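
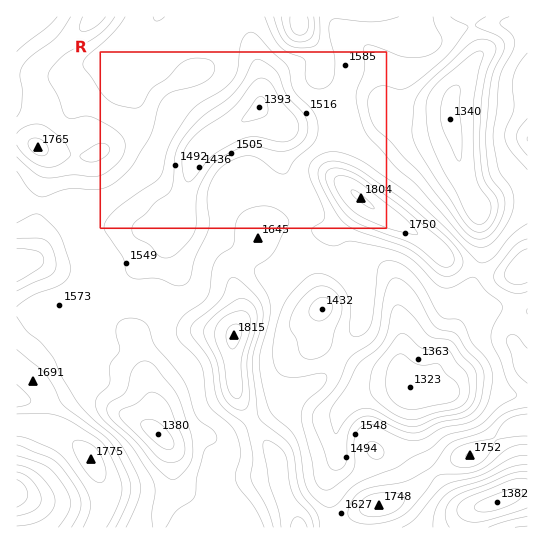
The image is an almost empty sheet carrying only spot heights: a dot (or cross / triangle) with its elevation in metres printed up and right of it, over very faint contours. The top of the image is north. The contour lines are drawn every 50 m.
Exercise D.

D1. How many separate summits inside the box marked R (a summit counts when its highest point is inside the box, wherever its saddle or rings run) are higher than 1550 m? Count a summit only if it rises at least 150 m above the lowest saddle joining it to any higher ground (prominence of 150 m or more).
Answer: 1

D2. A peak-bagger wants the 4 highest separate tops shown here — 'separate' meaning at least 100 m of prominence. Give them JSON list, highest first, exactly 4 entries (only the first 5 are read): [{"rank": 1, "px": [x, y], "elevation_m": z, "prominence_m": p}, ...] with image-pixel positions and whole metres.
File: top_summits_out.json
[{"rank": 1, "px": [234, 335], "elevation_m": 1815, "prominence_m": 492}, {"rank": 2, "px": [359, 197], "elevation_m": 1804, "prominence_m": 196}, {"rank": 3, "px": [91, 459], "elevation_m": 1775, "prominence_m": 203}, {"rank": 4, "px": [38, 147], "elevation_m": 1765, "prominence_m": 169}]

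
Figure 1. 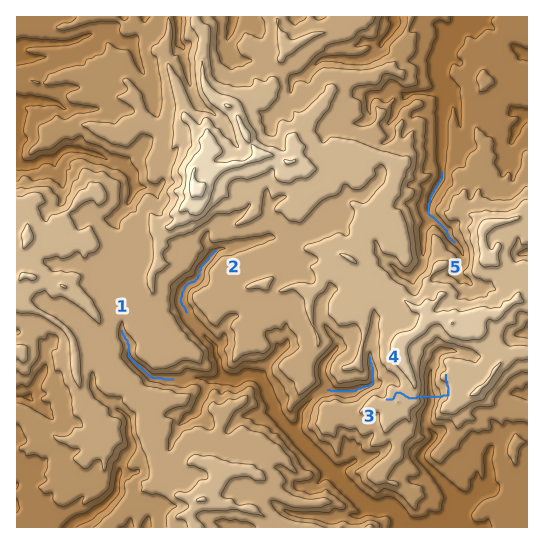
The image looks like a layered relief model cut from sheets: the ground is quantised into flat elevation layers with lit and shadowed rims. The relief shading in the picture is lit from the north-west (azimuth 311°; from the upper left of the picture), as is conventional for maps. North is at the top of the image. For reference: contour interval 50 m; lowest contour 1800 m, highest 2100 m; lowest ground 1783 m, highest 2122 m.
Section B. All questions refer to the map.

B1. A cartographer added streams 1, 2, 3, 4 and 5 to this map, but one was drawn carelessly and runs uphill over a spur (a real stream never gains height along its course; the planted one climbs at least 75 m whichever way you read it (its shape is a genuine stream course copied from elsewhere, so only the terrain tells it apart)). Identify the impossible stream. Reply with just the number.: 3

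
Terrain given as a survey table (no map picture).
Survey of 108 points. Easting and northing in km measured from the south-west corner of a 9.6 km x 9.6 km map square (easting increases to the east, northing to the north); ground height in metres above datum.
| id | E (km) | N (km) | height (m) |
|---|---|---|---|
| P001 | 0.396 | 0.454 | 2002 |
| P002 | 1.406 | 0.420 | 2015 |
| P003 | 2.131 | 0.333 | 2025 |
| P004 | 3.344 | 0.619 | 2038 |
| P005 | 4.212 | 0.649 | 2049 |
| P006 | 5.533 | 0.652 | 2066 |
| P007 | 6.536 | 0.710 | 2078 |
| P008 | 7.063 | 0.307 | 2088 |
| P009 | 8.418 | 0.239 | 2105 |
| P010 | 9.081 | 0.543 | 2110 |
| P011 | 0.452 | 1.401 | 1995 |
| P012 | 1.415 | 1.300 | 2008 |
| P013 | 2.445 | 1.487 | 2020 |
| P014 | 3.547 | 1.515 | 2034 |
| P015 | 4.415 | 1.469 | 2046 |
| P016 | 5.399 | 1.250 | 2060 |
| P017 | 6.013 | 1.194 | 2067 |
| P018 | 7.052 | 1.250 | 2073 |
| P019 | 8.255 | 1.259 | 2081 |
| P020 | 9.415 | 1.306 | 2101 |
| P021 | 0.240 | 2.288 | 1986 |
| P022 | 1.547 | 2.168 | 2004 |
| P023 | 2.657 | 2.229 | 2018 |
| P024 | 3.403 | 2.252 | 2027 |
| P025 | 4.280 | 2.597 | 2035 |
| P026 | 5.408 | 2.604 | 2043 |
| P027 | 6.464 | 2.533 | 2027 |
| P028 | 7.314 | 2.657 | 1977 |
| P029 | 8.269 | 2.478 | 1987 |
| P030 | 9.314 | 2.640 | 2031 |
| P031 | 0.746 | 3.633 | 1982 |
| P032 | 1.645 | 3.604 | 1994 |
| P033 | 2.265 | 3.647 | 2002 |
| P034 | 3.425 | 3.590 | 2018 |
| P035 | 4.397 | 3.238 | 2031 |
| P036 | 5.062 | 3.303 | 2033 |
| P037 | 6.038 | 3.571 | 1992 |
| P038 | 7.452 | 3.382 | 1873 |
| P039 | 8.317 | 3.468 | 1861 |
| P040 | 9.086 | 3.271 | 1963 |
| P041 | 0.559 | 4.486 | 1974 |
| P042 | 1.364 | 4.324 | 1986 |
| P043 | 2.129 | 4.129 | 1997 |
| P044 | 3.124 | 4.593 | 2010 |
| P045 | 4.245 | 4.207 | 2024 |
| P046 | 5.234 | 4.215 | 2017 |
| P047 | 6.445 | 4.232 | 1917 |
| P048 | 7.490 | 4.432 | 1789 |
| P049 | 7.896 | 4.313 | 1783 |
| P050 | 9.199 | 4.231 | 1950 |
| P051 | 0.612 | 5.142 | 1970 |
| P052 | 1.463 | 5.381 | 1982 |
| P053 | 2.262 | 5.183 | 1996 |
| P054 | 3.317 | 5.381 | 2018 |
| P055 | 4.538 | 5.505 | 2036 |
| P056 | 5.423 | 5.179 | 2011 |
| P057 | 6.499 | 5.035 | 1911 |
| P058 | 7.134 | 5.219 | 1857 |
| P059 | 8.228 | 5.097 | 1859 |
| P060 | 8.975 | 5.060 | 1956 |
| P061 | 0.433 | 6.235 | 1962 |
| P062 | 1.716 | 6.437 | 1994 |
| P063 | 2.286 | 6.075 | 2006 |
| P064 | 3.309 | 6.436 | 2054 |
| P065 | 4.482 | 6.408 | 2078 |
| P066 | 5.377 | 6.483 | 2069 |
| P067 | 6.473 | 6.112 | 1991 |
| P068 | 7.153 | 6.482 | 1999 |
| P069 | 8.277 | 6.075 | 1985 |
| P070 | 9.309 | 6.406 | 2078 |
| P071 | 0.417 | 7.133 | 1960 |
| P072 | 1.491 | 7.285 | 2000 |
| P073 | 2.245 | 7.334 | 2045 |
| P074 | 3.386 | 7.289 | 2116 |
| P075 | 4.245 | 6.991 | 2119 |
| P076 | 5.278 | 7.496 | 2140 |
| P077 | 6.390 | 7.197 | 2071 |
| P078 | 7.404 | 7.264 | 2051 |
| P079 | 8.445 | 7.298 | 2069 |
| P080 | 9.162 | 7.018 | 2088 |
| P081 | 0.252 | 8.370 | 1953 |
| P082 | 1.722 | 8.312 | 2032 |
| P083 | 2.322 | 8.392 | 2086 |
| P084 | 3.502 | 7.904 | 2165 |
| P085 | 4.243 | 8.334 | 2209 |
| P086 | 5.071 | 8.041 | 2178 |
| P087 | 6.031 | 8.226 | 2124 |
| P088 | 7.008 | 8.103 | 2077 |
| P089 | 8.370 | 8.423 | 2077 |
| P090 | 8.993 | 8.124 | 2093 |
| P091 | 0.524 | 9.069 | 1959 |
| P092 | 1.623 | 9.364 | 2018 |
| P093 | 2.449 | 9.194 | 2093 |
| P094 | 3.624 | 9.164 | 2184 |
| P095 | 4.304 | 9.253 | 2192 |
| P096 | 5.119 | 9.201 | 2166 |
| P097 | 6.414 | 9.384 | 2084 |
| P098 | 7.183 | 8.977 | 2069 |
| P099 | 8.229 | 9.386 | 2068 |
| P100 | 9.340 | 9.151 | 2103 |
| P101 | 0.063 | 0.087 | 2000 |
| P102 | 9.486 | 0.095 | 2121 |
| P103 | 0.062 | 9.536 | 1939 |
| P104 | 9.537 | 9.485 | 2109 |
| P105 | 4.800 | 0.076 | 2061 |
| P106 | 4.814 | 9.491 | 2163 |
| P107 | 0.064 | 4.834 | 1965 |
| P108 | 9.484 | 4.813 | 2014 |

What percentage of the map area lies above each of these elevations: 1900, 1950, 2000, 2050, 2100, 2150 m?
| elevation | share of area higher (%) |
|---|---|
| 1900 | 95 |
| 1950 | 91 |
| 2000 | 70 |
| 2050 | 36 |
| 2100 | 13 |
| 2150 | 5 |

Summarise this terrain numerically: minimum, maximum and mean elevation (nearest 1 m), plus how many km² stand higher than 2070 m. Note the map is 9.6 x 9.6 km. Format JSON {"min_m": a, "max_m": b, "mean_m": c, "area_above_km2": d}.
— {"min_m": 1781, "max_m": 2212, "mean_m": 2029, "area_above_km2": 23.6}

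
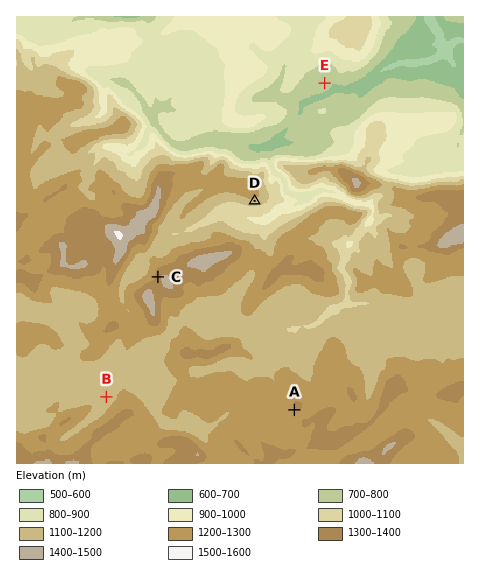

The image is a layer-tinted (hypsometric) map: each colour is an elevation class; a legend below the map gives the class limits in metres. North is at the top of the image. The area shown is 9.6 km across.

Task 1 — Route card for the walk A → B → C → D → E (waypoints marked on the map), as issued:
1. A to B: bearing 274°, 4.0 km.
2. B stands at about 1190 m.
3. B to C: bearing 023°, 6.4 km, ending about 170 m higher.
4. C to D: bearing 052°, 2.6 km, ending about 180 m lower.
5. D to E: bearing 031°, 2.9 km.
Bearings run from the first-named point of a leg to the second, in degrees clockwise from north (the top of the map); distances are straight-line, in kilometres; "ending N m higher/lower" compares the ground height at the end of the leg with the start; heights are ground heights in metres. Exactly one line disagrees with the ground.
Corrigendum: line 3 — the distance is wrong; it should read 2.8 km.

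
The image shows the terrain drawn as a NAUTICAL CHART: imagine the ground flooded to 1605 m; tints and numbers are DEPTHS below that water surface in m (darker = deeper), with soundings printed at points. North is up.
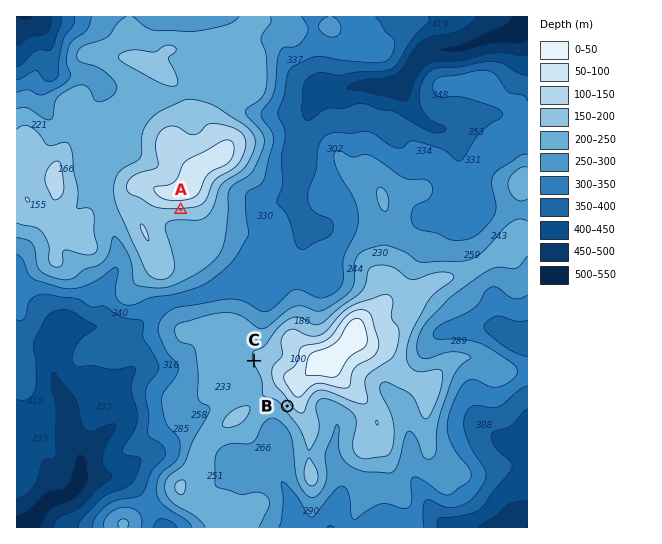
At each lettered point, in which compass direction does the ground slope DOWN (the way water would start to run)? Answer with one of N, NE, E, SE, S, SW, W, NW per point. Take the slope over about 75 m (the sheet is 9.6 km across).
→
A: S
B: SW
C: W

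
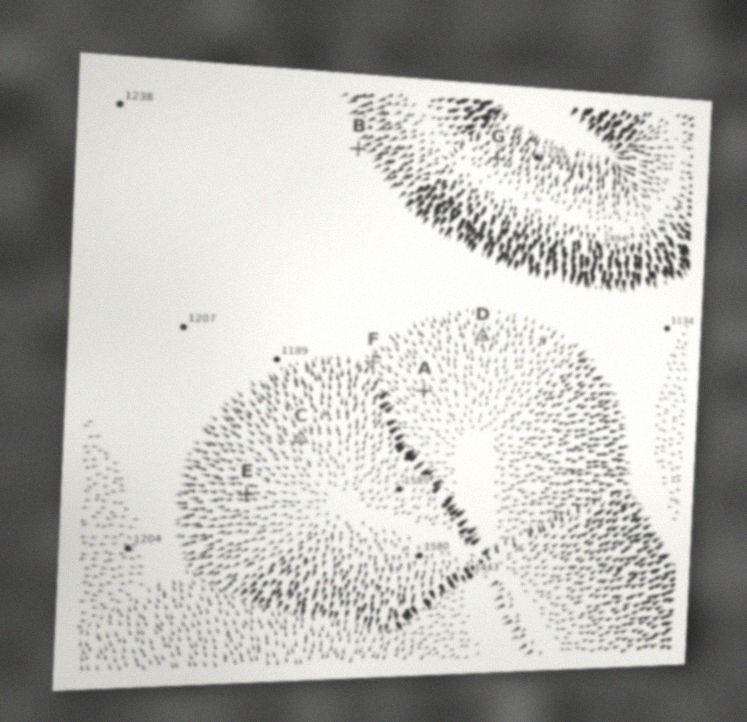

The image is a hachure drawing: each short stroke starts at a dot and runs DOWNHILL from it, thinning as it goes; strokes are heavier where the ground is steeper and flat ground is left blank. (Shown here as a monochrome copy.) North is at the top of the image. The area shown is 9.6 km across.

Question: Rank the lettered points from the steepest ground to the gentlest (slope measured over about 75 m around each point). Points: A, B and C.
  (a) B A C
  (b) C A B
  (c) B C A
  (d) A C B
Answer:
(b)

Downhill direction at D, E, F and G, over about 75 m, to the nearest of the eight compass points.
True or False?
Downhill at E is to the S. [False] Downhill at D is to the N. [True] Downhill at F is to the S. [False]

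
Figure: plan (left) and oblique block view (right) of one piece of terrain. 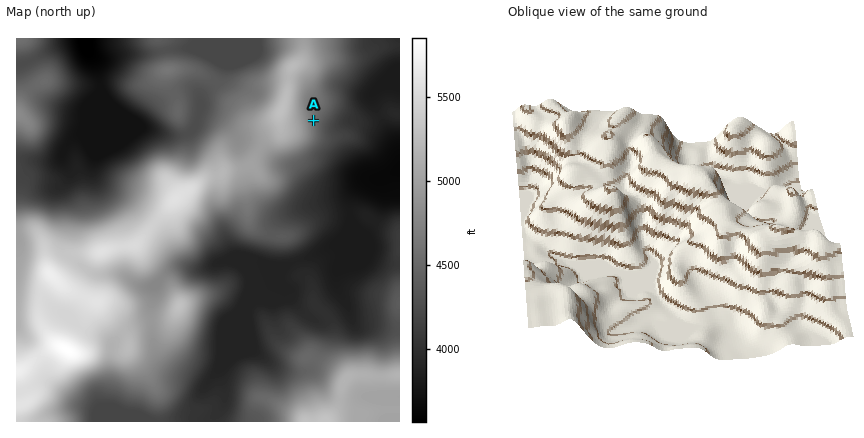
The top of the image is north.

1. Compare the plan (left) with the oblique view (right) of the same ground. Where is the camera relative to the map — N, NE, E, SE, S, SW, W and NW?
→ E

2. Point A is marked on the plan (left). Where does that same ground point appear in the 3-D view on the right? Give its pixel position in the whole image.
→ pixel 774 271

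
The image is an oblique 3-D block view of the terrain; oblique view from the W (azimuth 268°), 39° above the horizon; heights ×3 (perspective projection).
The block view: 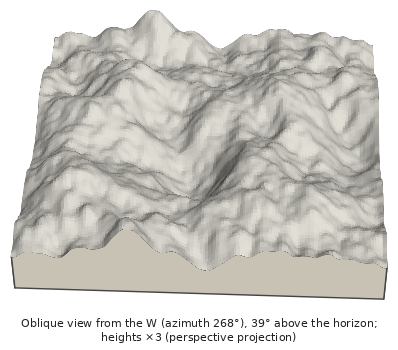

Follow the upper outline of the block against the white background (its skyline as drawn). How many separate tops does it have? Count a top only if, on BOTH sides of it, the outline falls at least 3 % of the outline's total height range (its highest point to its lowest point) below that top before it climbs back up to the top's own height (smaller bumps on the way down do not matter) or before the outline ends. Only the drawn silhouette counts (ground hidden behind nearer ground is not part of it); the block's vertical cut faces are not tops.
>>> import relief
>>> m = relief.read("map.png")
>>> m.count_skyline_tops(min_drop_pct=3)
2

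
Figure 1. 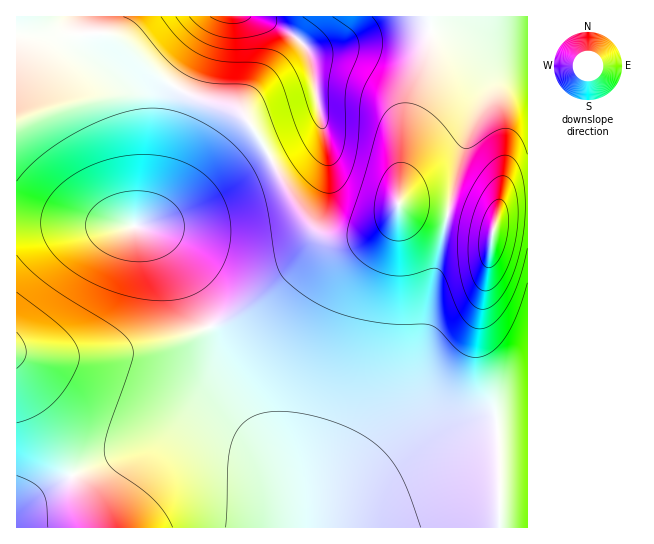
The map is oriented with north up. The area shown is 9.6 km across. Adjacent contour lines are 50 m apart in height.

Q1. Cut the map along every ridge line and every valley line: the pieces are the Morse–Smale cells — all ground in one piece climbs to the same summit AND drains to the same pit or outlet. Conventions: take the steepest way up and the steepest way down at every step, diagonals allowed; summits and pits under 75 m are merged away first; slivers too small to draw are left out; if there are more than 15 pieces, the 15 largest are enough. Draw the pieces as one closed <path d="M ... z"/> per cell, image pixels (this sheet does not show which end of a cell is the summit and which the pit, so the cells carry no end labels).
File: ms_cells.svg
<path d="M105 33l-35 2-25 4-9 6-12 21-8 24 0 129 125 8 10 5 12 10 16 21 24 46 12 29 10 39 12 24 34 50 18 35 13 42 225 0 1-323-13-1-10 3-8 8-3 13-32-11-63-12-6 12-6 6-16 9-18 5-19 0-9-2-7-4-15-17-46-80-18-23-41-12-15-7-30-21-35-32z"/><path d="M527 16l-510 0-1 73 16-39 10-10 28-5 40 0 13 8 36 33 24 16 15 7 41 12 18 23 46 80 19 19 12 4 19 0 18-5 16-9 6-6 6-12 63 12 32 11 3-13 8-8 23-4z"/><path d="M34 220l-18 1 0 156 41 69 40 79 4 3 200 0-4-19-8-23-18-35-34-50-12-24-10-39-12-29-24-46-16-21-12-10-10-5z"/><path d="M17 377l-1 150 83 1-42-82z"/>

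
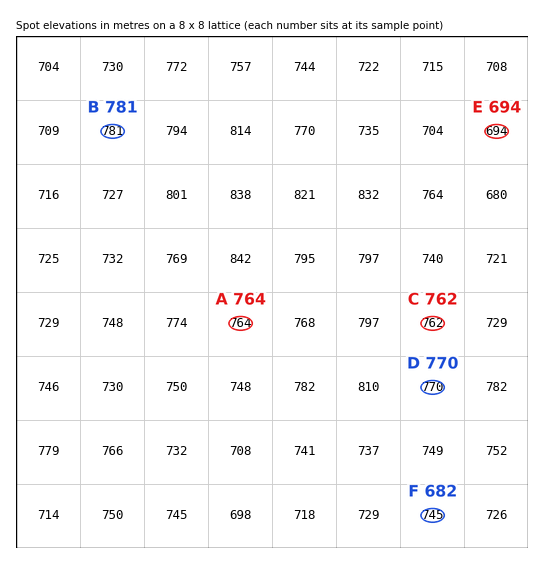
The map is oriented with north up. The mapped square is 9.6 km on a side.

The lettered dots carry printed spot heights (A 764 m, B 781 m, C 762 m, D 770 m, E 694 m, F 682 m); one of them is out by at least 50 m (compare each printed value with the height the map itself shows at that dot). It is F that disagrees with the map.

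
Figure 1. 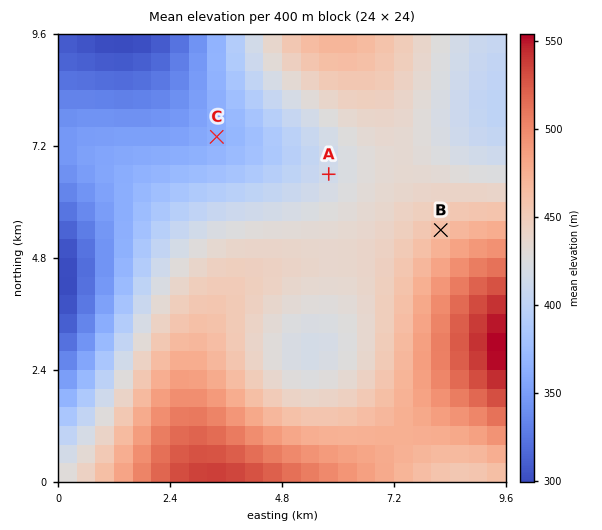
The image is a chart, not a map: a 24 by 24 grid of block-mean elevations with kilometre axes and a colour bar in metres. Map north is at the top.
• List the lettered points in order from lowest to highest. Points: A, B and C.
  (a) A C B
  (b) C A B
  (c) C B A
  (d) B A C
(b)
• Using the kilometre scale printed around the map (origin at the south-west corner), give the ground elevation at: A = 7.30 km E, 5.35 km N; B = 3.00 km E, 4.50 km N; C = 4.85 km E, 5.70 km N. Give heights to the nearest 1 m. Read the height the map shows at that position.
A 446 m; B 442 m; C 423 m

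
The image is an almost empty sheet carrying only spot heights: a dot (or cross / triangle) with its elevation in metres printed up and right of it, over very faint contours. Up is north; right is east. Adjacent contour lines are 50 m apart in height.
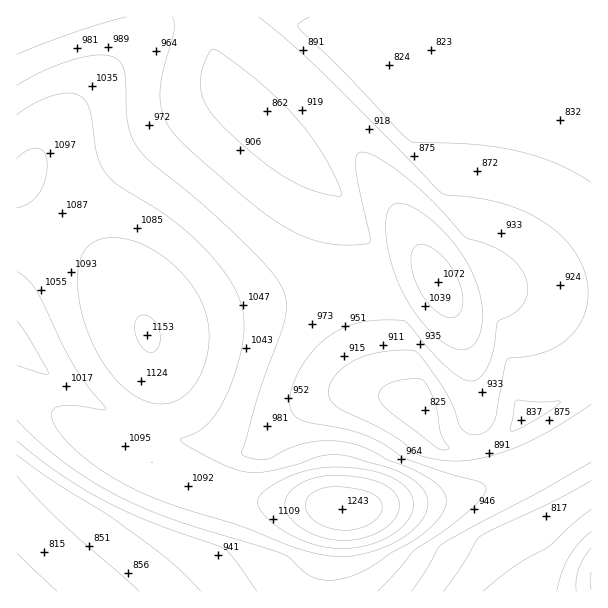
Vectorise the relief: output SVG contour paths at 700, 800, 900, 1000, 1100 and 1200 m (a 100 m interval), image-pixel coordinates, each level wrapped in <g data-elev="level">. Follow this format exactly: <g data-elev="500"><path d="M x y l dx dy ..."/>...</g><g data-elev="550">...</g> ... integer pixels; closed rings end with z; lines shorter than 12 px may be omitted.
<g data-elev="700"><path d="M576 591l0-10 3-12 5-11 7-10"/></g><g data-elev="800"><path d="M483 591l32-25 33-19 25-23 18-15"/><path d="M17 553l40 38"/></g><g data-elev="900"><path d="M411 591l15-21 12-22 5-5 99-52 49-29"/><path d="M17 455l37 27 56 34 39 29 28 22 24 24"/><path d="M591 404l-40 26-33 17-33 10-30 4-20-2-17-4-29-22-47-23-10-8-4-9 2-9 7-10 11-10 14-7 15-4 18-3 18 0 7 6 24 33 8 15 6 19 4 6 9 6 6 0 6-2 8-6 4-8 10-53 2-7 24-3 14-4 14-7 11-9 10-12 6-13 2-15-1-15-5-17-10-16-14-15-18-13-19-10-21-7-24-5-30-3-5-2-121-123-30-28-31-25"/><path d="M332 195l-27-8-27-14-34-27-30-29-10-16-4-15 3-18 8-18 4-1 6 4 34 26 26 23 21 22 20 29 16 30 3 12-2 1z"/></g><g data-elev="1000"><path d="M17 420l21 21 24 20 26 18 26 15 28 13 30 12 110 35 8 4 16 15 15 7 12 0 12-2 14-5 13-7 54-35 13-13 7-14 0-7-3-6-13-12-19-10-25-10-17-9-18-7-21-2-21 1-18 5-19 11-6 1-14 0-10-4 0-3 16-57 27-77 1-19-7-17-15-19-34-33-33-31-45-36-14-14-6-11-4-12-2-15-1-37-3-9-5-6-6-3-9-1-24 3-31 11-30 16"/><path d="M460 350l8-1 6-5 5-7 3-11-1-24-8-28-17-28-22-24-12-9-12-7-9-3-7 1-4 3-3 6-1 20 4 27 10 27 13 22 15 20 18 15z"/><path d="M17 321l14 21 16 27 1 5-6 0-25-8"/></g><g data-elev="1100"><path d="M330 548l17 0 18-2 16-6 14-7 11-11 6-10 1-11-4-10-12-11-17-7-23-5-25-1-21 3-18 5-20 10-13 10-2 6 2 8 5 7 10 9 27 15z"/><path d="M157 404l13-1 12-5 10-9 8-13 6-16 3-18-1-16-4-18-7-15-11-15-13-14-15-11-15-8-17-6-15-1-13 2-8 4-6 7-4 9-2 10 1 29 8 31 14 29 16 22 20 16 10 5z"/><path d="M17 208l12-5 10-9 6-14 2-15-2-12-3-3-4-2-11 2-10 8"/></g><g data-elev="1200"><path d="M337 530l19-1 17-7 5-4 3-6 1-6-2-6-5-5-7-3-23-5-18 0-14 5-7 9-1 6 3 6 11 11z"/></g>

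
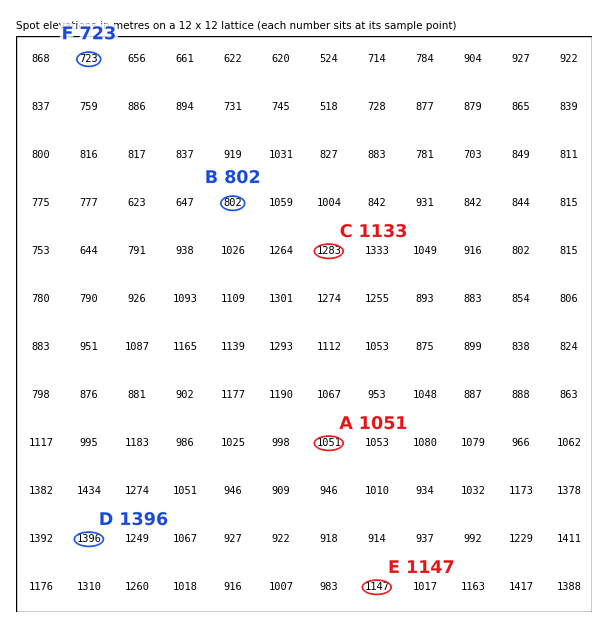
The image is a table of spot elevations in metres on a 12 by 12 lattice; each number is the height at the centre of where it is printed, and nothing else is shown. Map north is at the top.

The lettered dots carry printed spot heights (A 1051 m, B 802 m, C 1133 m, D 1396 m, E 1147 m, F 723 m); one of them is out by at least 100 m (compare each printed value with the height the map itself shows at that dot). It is C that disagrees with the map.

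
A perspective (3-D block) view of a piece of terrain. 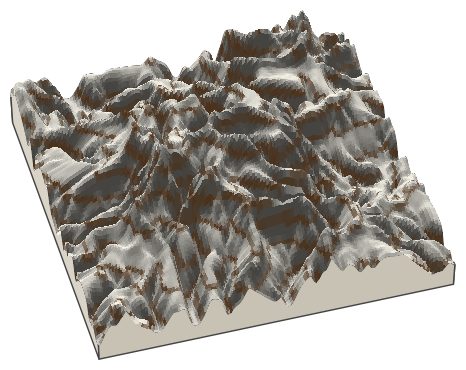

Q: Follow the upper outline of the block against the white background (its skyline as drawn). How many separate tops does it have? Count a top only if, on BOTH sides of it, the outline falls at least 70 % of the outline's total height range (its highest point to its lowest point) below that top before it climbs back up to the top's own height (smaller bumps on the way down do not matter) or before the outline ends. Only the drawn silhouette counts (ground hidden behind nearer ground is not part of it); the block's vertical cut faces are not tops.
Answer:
0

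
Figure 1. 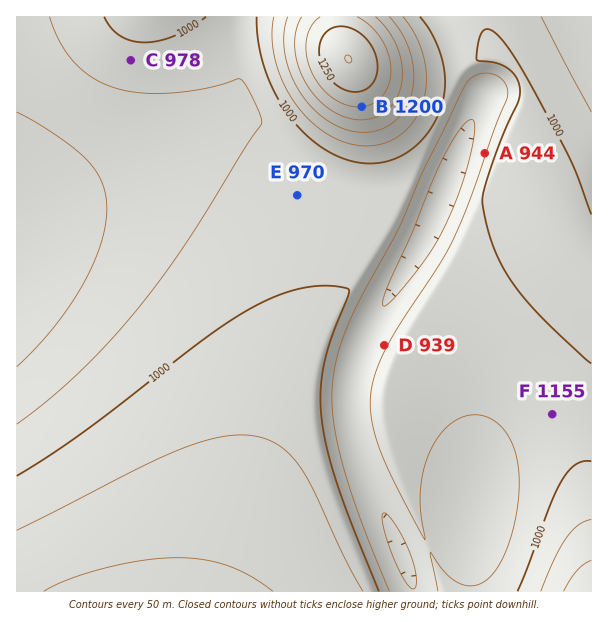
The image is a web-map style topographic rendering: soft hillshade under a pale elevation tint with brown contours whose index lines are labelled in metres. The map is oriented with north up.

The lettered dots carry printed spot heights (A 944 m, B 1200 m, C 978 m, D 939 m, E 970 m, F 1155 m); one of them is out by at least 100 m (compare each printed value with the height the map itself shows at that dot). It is F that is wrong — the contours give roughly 980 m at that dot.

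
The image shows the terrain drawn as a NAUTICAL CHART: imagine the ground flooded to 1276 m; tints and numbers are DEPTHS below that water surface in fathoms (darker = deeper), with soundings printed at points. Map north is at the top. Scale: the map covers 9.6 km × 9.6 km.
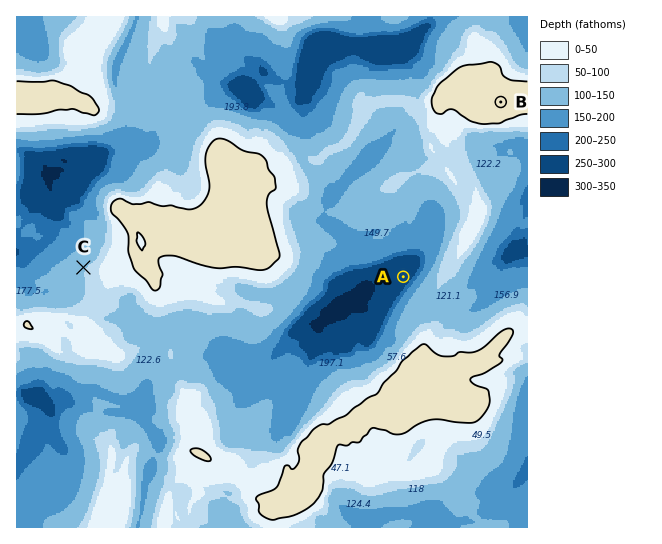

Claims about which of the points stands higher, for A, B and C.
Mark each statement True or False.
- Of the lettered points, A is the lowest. True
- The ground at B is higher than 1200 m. True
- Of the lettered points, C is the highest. False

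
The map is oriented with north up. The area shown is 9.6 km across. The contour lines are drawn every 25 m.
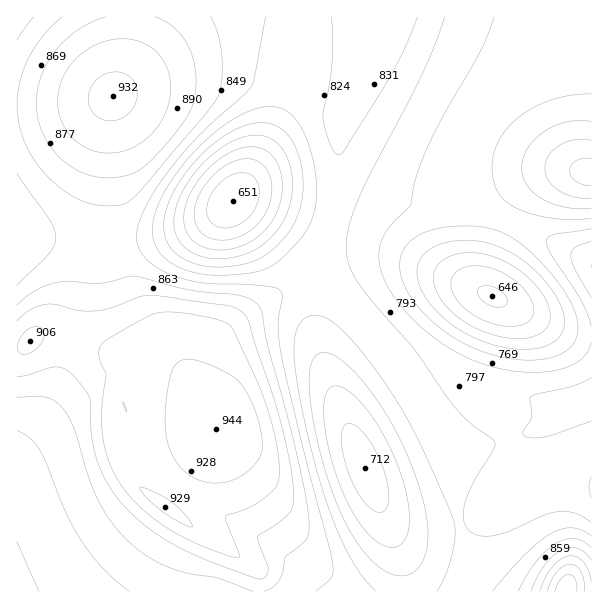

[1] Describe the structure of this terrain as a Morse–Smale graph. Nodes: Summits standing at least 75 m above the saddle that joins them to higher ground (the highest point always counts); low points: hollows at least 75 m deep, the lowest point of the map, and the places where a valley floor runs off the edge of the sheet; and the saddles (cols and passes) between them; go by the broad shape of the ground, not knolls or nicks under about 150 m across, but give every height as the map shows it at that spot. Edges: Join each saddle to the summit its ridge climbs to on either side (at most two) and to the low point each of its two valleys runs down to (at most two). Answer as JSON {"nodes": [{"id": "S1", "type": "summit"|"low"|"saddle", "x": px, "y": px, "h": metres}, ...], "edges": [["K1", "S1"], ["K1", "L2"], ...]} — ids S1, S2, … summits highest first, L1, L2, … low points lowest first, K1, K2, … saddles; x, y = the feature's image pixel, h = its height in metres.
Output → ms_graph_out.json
{"nodes": [
{"id": "S1", "type": "summit", "x": 566, "y": 591, "h": 967},
{"id": "S2", "type": "summit", "x": 216, "y": 429, "h": 944},
{"id": "S3", "type": "summit", "x": 113, "y": 96, "h": 932},
{"id": "L1", "type": "low", "x": 492, "y": 296, "h": 646},
{"id": "L2", "type": "low", "x": 233, "y": 201, "h": 651},
{"id": "L3", "type": "low", "x": 590, "y": 173, "h": 666},
{"id": "L4", "type": "low", "x": 365, "y": 468, "h": 712},
{"id": "K1", "type": "saddle", "x": 117, "y": 243, "h": 835},
{"id": "K2", "type": "saddle", "x": 294, "y": 282, "h": 822},
{"id": "K3", "type": "saddle", "x": 329, "y": 221, "h": 811},
{"id": "K4", "type": "saddle", "x": 458, "y": 522, "h": 801},
{"id": "K5", "type": "saddle", "x": 504, "y": 219, "h": 759}],
"edges": [["K1", "S2"], ["K1", "S3"], ["K1", "L2"], ["K2", "S2"], ["K2", "L2"], ["K2", "L4"], ["K3", "S2"], ["K3", "L1"], ["K3", "L2"], ["K4", "S1"], ["K4", "S2"], ["K4", "L1"], ["K4", "L4"], ["K5", "S1"], ["K5", "S2"], ["K5", "L1"], ["K5", "L3"]]}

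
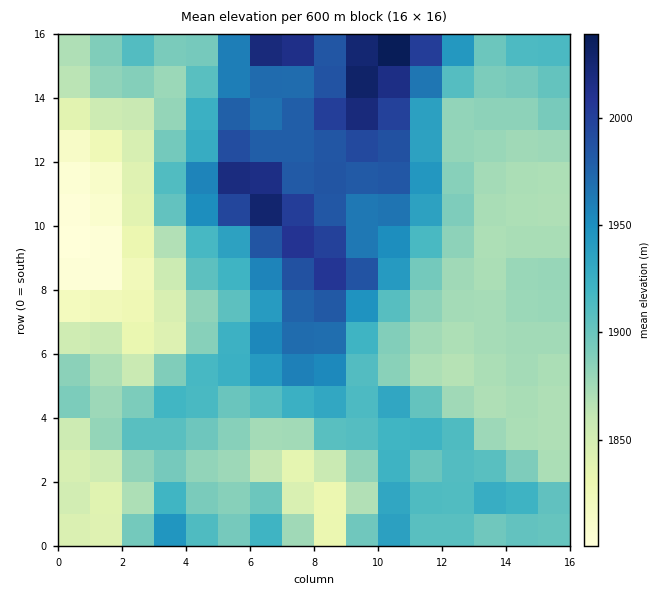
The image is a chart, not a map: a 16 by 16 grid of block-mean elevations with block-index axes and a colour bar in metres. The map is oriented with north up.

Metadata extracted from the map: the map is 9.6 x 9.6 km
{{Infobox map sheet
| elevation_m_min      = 1800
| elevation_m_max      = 2055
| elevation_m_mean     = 1905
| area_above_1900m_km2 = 43.9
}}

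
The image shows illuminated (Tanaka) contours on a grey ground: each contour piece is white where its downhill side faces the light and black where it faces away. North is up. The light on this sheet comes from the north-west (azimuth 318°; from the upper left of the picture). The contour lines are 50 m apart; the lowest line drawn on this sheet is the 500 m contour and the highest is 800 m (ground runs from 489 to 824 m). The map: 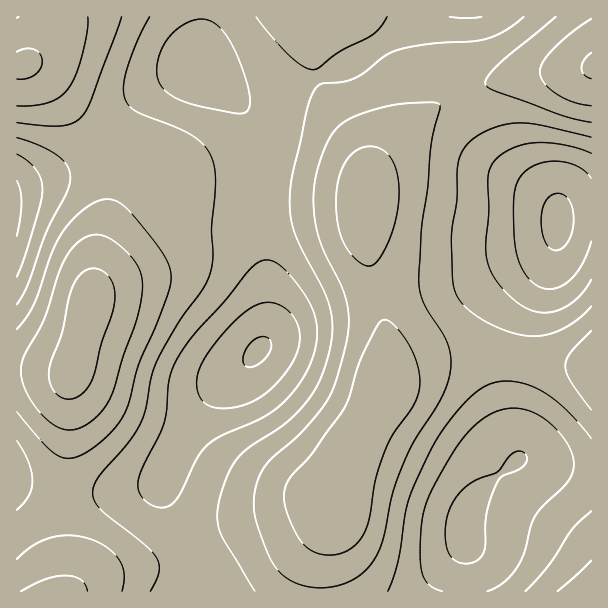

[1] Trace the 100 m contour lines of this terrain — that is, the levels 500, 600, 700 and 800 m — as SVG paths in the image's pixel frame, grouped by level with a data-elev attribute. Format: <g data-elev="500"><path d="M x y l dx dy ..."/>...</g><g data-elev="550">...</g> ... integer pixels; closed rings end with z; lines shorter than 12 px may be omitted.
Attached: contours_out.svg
<g data-elev="500"><path d="M246 367l-3-4 0-6 6-13 11-7 4 0 5 2 2 3 0 5-5 10-11 9z"/><path d="M552 250l-5-5-4-8-2-12 1-12 2-9 4-6 6-4 6-1 6 4 5 7 2 11 0 11-3 11-4 8-6 5z"/></g><g data-elev="600"><path d="M442 591l-8-3-6-5-5-7-2-9-1-18 2-25 2-15 5-14 26-45 19-24 12-9 12-6 12-3 12 1 11 3 9 5 18 17 12 19 2 9-1 8-6 13-24 23-8 10-4 11-7 27-9 16-12 13-16 8"/><path d="M158 507l-9-4-7-6-4-8 0-7 5-15 21-44 2-12 3-30 5-17 18-27 32-35 27-34 12-8 6 0 6 2 10 8 12 14 11 15 6 15 3 12 0 13-3 14-5 15-15 22-19 20-18 11-38 16-12 8-10 13-15 33-6 9-8 6z"/><path d="M591 280l-12 16-15 12-16 5-15-2-18-11-18-18-8-16-3-20 3-34-1-36 3-11 7-8 18-10 21-4 29 2 25 8"/><path d="M17 154l10 7 9 9 5 9 1 10-5 26-12 42-8 20"/><path d="M233 113l-33-7-18-5-14-8-8-9-3-7 0-8 4-18 9-15 15-12 13-5 12 2 11 8 10 15 14 31 5 26-1 6-3 5-4 2z"/><path d="M482 17l-15 1-18-1"/></g><g data-elev="700"><path d="M122 591l2-18-5-13-12-13-18-8-20-4-19 3-17 7-16 14"/><path d="M308 587l19 0 18-4 16-8 12-14 9-19 10-48 11-30 12-24 25-39 9-21 2-17-2-16-6-12-19-32-4-10-1-11 2-52 7-42 3-39 3-18 6-23 0-3-3-2-24 0-21 2-26 7-18 7-10 8-8 10-7 15-6 18-4 25 3 29 6 24 18 36 6 15 3 19-2 21-10 39-8 20-9 13-17 19-31 28-7 9-8 16-3 20 3 22 10 26 6 13 8 9 7 6 9 5z"/><path d="M591 561l-33 30"/><path d="M17 412l30 35 9 7 7 4 9 0 11-4 12-7 13-12 11-12 7-13 13-47 16-36 12-31 4-18-3-15-15-23-28-33-8-5-6-3-7 0-8 3-19 13-17 21-9 18-17 51-7 12-10 12"/><path d="M591 331l-21 22-4 7-1 6 2 8 4 7 20 29"/><path d="M17 123l27 3 16 0 12-3 9-6 10-16 31-84"/><path d="M556 17l-58 48-10 12-3 7 8 6 64 24 34 8"/></g><g data-elev="800"><path d="M62 398l7 1 8-2 7-5 6-8 5-12 7-30 11-30 2-15-2-13-6-10-9-5-8 0-6 2-6 6-4 7-5 15-8 36-11 28-1 11 1 10 6 9z"/><path d="M17 79l9 0 8-4 6-6 2-7-2-8-5-4-9-1-9 3"/><path d="M591 53l-7 7-3 8 3 6 7 5"/></g>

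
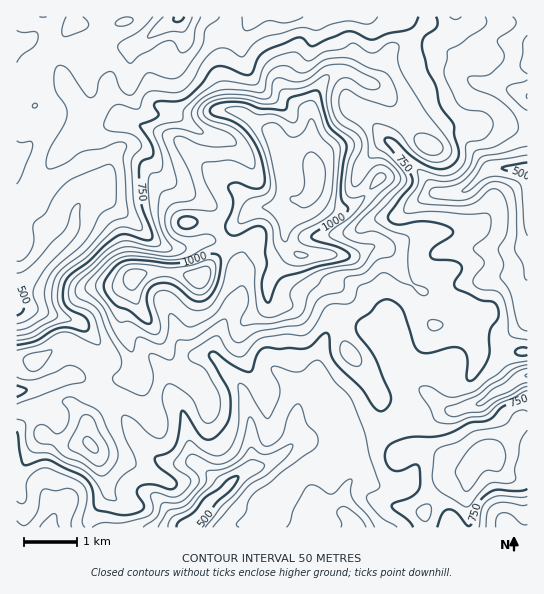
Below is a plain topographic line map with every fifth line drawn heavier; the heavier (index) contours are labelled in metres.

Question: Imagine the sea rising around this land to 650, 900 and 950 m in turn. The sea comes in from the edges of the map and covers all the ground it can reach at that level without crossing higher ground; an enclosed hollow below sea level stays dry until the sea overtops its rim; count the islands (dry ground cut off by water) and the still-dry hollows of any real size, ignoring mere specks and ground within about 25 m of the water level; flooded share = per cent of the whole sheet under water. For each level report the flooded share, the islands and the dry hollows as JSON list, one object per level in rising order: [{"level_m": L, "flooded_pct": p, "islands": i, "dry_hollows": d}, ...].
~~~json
[{"level_m": 650, "flooded_pct": 20, "islands": 0, "dry_hollows": 0}, {"level_m": 900, "flooded_pct": 83, "islands": 2, "dry_hollows": 0}, {"level_m": 950, "flooded_pct": 88, "islands": 1, "dry_hollows": 0}]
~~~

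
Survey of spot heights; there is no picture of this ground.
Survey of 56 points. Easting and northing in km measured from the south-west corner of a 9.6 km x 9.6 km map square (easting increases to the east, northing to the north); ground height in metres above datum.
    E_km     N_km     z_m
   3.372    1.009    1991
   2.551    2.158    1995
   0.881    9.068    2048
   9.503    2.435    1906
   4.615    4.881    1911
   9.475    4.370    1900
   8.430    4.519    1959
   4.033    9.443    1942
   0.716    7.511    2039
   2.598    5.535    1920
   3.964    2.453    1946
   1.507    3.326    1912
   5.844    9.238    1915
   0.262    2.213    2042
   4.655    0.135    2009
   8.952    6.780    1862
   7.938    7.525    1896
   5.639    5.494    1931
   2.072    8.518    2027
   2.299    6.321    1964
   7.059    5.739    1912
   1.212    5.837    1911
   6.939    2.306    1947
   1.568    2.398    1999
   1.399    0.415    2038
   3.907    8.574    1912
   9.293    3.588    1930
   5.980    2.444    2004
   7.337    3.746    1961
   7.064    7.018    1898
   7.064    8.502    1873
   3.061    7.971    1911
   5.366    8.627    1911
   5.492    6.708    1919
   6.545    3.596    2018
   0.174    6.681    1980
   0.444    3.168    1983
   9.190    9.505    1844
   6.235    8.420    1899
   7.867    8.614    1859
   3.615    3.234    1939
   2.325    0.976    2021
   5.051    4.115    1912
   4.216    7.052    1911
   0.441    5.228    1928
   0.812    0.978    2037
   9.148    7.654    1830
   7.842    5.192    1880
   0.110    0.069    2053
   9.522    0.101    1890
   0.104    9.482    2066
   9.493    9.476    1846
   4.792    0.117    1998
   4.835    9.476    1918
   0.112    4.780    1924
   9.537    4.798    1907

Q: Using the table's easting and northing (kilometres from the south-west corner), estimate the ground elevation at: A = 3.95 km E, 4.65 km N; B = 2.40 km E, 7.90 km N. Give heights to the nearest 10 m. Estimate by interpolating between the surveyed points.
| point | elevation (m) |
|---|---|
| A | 1910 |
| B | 1970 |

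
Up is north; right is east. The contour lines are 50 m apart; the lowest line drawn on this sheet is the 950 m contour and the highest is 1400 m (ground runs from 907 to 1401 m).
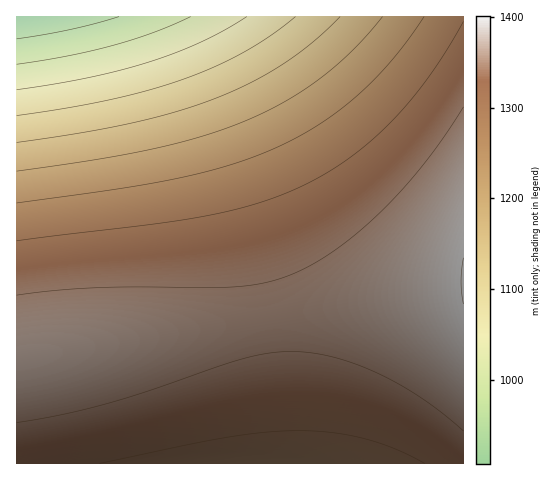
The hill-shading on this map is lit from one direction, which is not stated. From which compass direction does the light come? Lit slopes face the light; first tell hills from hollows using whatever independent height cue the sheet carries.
N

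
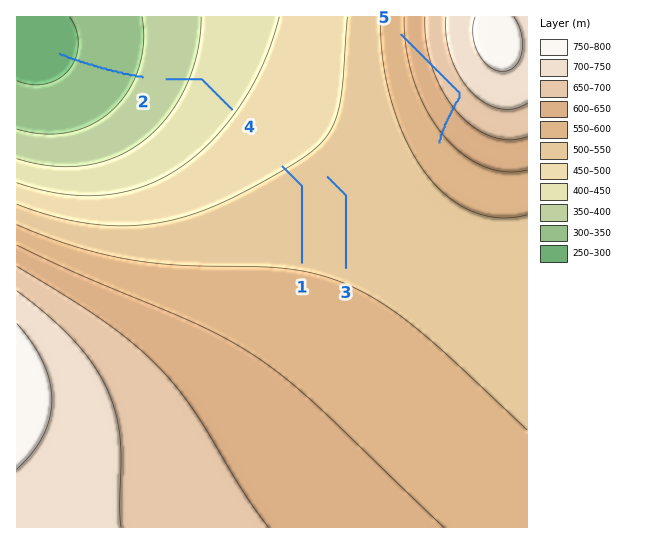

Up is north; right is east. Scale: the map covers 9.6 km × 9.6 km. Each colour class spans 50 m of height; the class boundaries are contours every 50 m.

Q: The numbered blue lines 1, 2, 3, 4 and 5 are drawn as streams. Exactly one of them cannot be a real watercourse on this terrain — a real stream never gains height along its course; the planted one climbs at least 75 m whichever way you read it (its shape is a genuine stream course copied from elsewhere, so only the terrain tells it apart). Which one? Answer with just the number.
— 5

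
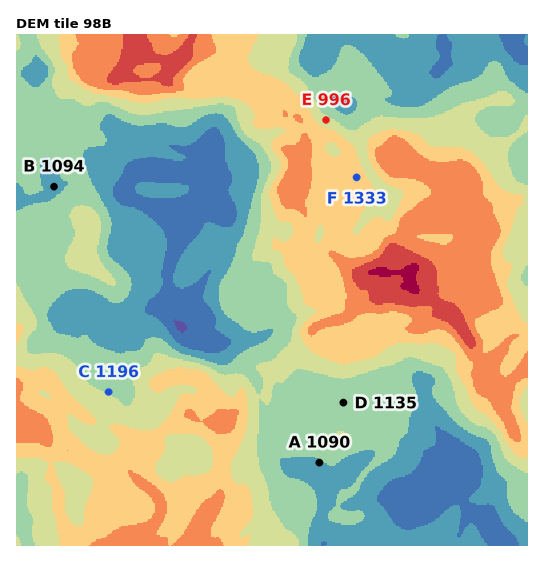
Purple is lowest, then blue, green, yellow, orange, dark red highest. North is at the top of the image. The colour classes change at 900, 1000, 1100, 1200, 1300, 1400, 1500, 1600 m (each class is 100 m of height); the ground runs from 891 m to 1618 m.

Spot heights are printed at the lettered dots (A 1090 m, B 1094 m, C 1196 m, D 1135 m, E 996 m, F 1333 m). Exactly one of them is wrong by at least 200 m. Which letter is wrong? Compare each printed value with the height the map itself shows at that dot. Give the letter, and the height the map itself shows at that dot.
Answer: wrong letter E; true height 1246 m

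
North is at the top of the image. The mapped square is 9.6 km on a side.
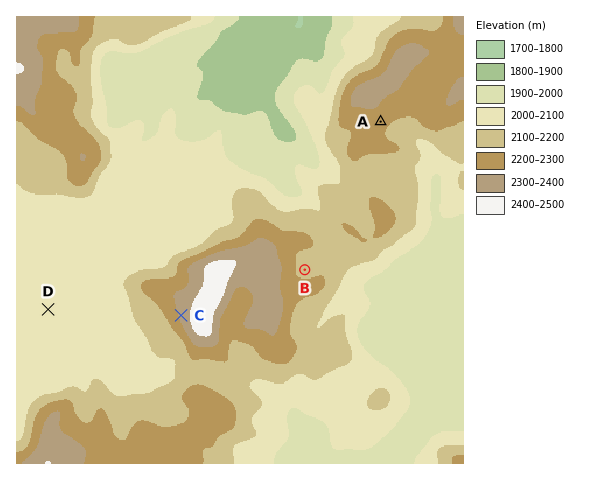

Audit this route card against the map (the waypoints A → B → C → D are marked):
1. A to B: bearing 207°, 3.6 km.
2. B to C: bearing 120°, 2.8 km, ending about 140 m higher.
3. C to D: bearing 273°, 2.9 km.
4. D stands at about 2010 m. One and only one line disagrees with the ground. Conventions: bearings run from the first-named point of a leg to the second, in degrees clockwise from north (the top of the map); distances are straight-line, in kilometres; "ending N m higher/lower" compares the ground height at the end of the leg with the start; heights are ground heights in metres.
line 2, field bearing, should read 250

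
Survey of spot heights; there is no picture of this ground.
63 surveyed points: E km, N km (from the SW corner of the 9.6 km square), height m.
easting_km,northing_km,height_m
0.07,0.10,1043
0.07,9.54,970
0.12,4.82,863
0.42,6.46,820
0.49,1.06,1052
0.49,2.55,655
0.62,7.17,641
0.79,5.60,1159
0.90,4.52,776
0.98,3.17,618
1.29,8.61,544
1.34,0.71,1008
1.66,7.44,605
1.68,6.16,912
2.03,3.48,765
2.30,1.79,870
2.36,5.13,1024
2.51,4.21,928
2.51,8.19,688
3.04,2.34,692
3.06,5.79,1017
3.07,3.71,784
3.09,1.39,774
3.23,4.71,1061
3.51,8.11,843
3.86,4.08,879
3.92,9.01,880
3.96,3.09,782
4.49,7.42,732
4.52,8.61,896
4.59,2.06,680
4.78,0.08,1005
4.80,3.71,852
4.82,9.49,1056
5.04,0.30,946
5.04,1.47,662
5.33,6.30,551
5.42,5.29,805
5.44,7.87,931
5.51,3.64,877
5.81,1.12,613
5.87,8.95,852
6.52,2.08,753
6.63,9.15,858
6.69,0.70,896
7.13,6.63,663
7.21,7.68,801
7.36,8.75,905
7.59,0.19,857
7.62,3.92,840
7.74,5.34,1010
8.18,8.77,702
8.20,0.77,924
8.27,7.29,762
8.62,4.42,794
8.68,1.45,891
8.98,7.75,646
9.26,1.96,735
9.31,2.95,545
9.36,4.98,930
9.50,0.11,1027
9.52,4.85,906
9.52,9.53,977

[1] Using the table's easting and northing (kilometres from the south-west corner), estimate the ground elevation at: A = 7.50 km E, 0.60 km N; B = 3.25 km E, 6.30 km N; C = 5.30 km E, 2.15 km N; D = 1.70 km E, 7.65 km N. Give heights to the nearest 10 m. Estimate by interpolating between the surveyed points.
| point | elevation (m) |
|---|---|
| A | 1010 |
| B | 910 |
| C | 670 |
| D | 630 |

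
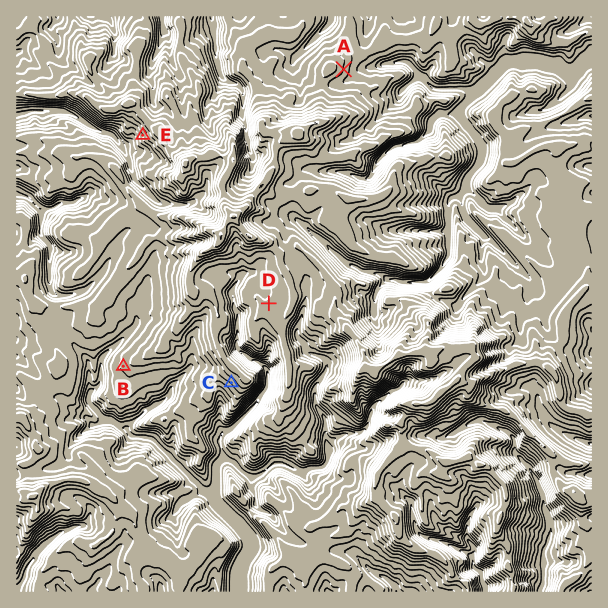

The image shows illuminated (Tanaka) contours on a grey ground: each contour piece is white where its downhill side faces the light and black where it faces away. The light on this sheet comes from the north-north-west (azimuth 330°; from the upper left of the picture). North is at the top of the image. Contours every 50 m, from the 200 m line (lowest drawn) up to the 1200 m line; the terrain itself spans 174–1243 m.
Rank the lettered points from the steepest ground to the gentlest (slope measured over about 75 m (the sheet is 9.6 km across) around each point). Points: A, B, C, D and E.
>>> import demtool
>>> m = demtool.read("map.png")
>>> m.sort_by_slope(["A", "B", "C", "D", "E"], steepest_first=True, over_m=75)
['E', 'C', 'A', 'B', 'D']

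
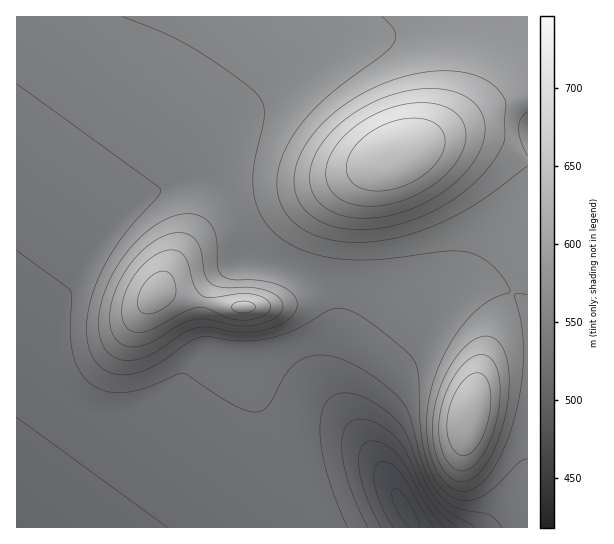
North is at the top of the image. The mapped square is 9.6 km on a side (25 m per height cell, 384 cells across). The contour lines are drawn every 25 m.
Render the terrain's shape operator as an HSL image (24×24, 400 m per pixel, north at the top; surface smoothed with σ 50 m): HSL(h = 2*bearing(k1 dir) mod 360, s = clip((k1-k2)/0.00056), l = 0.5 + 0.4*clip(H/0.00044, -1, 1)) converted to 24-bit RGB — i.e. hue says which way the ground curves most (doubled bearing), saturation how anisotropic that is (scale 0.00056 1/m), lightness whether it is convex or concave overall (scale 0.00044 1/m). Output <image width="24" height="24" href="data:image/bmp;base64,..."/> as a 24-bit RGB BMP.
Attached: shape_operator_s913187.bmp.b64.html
<image width="24" height="24" href="data:image/bmp;base64,Qk32BgAAAAAAADYAAAAoAAAAGAAAABgAAAABABgAAAAAAMAGAAATCwAAEwsAAAAAAAAAAAAAf4B/f4B/f4B/f4B/f4B/f4B/f4B/f4B/f4B/f4B/f4B/f4B/f4N+fYt8epp3eKtxdqhtf1OCYwBcthw7sNFGL81AVah0eI96f4B/f4B/f4B/f4B/f4B/f4B/f4B/f4B/f4B/f4B/f4B/f4F/f4Z9fpF6fqF0hKpvlo9kdxpzZQB3w2dd0uF7O9ZGNaiKboyEf4B/f4B/f4B/f4B/f4B/f4B/f4B/f4B/f4B/f4B/f4B/f4N+f4l8gZZ4iKJzm55qj0RjZA54QRmVwKiJ4eCeoc12JqafVYWPf4B/f4B/f4B/f4B/f4B/f4B/f4B/f4B/f4B/f4B/gIF/gIV+go17h5d3lpxwlV1ckDN9UyaMHT6pt8ON2tic2b+SOp2pN3GTf4B/f4B/gH9/gIB/gIB/f4B/f4B/f4B/gIB/gIB/gIJ/gYZ9hY56kJV2lXpqk091i0CSR06ZGW6zd8CN2cqP3LeKXouyJliUf4B/gH+AgXt9iXVriYtjdYdpfIF8f4B/gIB/gIB/gIN+g4d9io16kIV0kGRxklKMdlmTYIWdI4qwSbi73LaP07mJvXp0JT6XgIB/f3+AjWOFnFxioIVafJpQSpFJb4V1gIB/gIF/gYN+hYd8ioZ5jHFyjmSChGGPbG+ScJaYP5ekKqaqyraD17KOw3t4OS+cgH9/e3mCgFWVqF6GsW5mqp5jXZ1PPJJaaYVyhIJ2h4dyiIlyiIF0iHF5imuLeG6NdYWQd5GNYJSUK52YZbhY1rJ/yG1tbDufgH+AdneDWUyWqGGpu3KFu4d4o6RtT4lTO247kHQxmpQhfpopbpFFcINmc3ODdn2JeoqMe4qGdYmGS5KKP6VdxsBgxWdclkqff3+Ae32BQ1iUclukt3qeyISOun2Hol6gcDyTwSuY2apOOOFVJdWORKmgY4mSdIWLe4iHfYWCfYOBbIeCUJNpjaxRsnVYl1uGf3+Af3+ASHKQTG2cm3ylwoyew5GreHPIPHn/gKv/zM//1Mz/g13+YT7PaF+bdnuGe4N/fYJ9foF+e4F/bId3dZFjl4NljGx4f4B/f3+AY4GIOIiXaI+aq42PwJGQraKHQLFxGZY5cpQeuVITsh4onUFaimJlhIJvfYVwe4Vye4N3fIF7eoJ7eYR1h4R1hHh5gIB/f4B/fYCAQJGLRJqGfp13uZSDv4B+pG10ZFV6Ym1BkW9BkmNLkGpYjnxejo1dgI5bdYxdcIljcYZsdYN1eoJ5f4F8gH9+gH9/gIB/f4B/cYSAN5NwTpxepqhuuYFztWqFnFWkaE2PjGt/kmZ3lmRol3FjloVgj5RbeJNVZZFSXY5XYopjb4VyeIJ6fYB+gH9/gIB/gIB/f4B/aYd4PpRUap1QqJVgq2FiolaRfVKVimmSm2eYoGyQn3OJnHmDl4B7jpJ1cJNlVpNYVJFgXoxsbIZ3eIJ9gH9/gH9/gIB/gIB/f4B/cYR1WI9QgpZSl3pbj11zd2WMdGeUhWmemnOko36moIWlnoWnoIWmlYWaeJKIYJV8WJJ5YIx8boZ+gH9/gH9/gIB/gIB/gIB/gIB/foB+e4RzhIRwd3SCbXmJZXGRZmmbg3SinIKloYmkloegnYGorIOtnIWjeYWZY5GXXpCRZouLgH9/gH9/gH9/gIB/gIB/gIB/f4CAf4CAfoCAeYGCcIOGZIWNYIWVbYCaioCfp4aopoOjlYGbn4aepoellIGjcHOdY3uZV8uqgH9/gH9/gH9/gIB/gIB/gIB/gIB/f4B/f4CAfIGAdYOBaImDXI+FXZWKcJWUjIOapISpoIOtmYann4ilnoCmjXOjco+jmrRDgH9/gH9/gH9/gH9/gIB/gIB/gIB/f4B/f4B/foB/e4F/coR8ZIp3WI9vV5NpZpNtgpF8mYSToIScooCcpHmcom6iqWaQxjWTgH9/gH9/gH9/gH9/gIB/gIB/gIB/f4B/f4B/f4B/foB/e4F9coR4ZYlsWI5cV5FSaZNWg5Rhlo1pmXhsnGlvm2Z8mGaJlmWjgH9/gH9/gH9/gH9/gIB/gIB/gIB/f4B/f4B/f4B/f4B/foB/fIF9doN3bIZsZ4pgao5YdpBViJFXkolbknhfkWpkjWpwiXB7gH9/gH9/gH9+gH9+gIB+gIB+f4B+f4B+f4B/f4B/f4B/f4B/f4B/foB+e4F6eIN1d4ZueYhogIlliYpliYJniHpshnZxhHZ3gH5/gH5+gX59gX58gYB7gYJ7f4F8foF8foB9foB+f4B/f4B/f4B/f4B/f4B/foB+foF8foJ5f4N3gYN2g4J2g4B3gn56gX18"/>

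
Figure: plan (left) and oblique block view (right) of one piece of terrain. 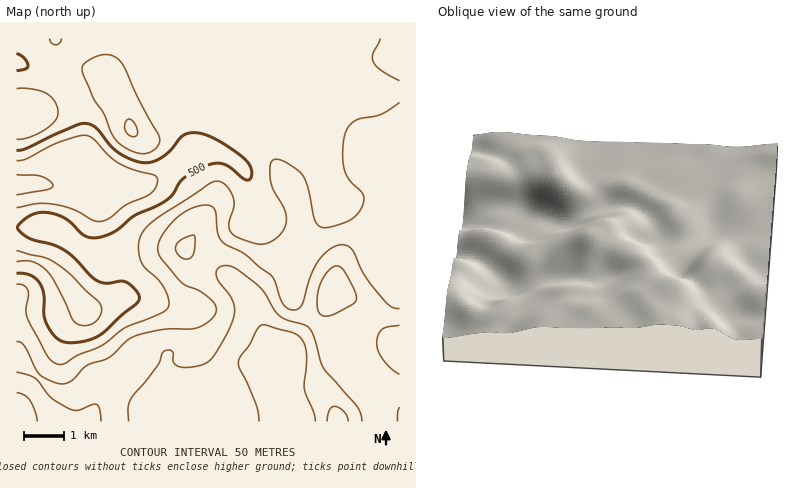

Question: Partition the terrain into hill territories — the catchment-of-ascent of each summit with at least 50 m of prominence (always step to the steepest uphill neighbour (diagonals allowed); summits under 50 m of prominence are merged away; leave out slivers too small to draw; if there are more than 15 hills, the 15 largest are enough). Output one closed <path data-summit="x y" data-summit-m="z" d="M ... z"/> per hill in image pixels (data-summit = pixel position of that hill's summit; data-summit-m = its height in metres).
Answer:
<path data-summit="288 350" data-summit-m="732" d="M400 38l-232 0 6 12 3 14-1 22-8 14 0 4 7 18 17 28-2 4-36 25-10 4-12 0-10-3-28-12-10-6-11 18-9 5-48 1 0 236 384 0z"/><path data-summit="130 128" data-summit-m="606" d="M166 38l-150 0 0 24 40 18 10 10 14 32 2 8 0 28 4 6 46 19 12 0 10-4 38-27-24-48 0-4 8-14 1-22-5-18z"/><path data-summit="32 118" data-summit-m="586" d="M18 63l-2 1 0 120 48 1 9-5 11-18-2-4 0-28-6-20-6-14-12-14z"/>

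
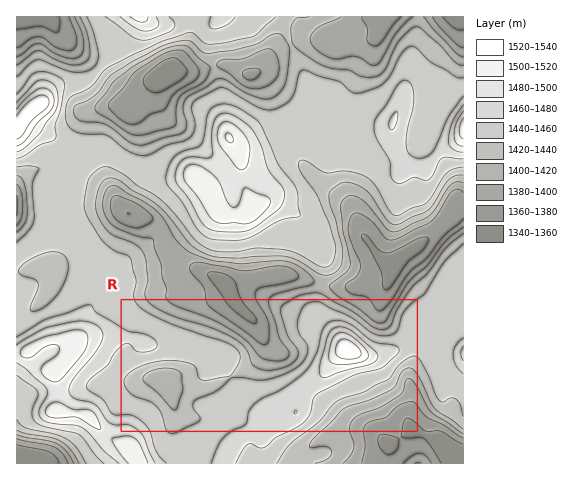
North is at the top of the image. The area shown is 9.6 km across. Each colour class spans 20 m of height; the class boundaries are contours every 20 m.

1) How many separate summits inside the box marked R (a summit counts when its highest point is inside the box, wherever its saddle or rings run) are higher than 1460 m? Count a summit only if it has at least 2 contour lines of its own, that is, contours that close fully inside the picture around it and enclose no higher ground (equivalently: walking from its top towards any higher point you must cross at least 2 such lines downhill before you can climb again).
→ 1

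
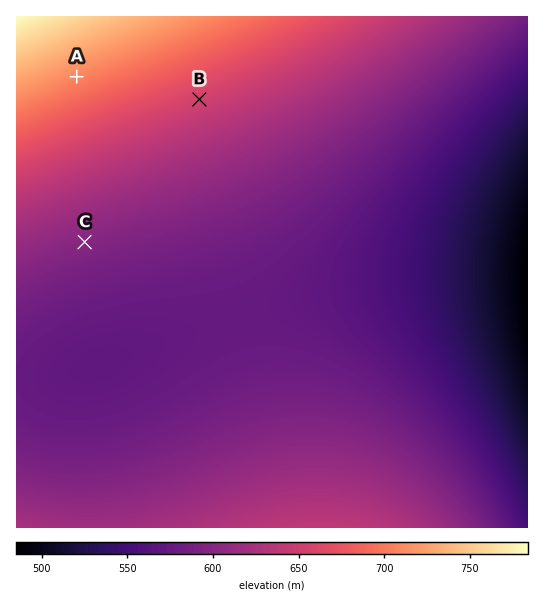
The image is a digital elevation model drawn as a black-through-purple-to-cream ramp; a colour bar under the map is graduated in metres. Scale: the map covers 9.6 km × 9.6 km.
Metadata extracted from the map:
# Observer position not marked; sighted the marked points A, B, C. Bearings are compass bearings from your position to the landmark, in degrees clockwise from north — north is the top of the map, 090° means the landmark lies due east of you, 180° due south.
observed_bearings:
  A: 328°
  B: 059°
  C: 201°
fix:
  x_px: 121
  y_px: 147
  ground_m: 644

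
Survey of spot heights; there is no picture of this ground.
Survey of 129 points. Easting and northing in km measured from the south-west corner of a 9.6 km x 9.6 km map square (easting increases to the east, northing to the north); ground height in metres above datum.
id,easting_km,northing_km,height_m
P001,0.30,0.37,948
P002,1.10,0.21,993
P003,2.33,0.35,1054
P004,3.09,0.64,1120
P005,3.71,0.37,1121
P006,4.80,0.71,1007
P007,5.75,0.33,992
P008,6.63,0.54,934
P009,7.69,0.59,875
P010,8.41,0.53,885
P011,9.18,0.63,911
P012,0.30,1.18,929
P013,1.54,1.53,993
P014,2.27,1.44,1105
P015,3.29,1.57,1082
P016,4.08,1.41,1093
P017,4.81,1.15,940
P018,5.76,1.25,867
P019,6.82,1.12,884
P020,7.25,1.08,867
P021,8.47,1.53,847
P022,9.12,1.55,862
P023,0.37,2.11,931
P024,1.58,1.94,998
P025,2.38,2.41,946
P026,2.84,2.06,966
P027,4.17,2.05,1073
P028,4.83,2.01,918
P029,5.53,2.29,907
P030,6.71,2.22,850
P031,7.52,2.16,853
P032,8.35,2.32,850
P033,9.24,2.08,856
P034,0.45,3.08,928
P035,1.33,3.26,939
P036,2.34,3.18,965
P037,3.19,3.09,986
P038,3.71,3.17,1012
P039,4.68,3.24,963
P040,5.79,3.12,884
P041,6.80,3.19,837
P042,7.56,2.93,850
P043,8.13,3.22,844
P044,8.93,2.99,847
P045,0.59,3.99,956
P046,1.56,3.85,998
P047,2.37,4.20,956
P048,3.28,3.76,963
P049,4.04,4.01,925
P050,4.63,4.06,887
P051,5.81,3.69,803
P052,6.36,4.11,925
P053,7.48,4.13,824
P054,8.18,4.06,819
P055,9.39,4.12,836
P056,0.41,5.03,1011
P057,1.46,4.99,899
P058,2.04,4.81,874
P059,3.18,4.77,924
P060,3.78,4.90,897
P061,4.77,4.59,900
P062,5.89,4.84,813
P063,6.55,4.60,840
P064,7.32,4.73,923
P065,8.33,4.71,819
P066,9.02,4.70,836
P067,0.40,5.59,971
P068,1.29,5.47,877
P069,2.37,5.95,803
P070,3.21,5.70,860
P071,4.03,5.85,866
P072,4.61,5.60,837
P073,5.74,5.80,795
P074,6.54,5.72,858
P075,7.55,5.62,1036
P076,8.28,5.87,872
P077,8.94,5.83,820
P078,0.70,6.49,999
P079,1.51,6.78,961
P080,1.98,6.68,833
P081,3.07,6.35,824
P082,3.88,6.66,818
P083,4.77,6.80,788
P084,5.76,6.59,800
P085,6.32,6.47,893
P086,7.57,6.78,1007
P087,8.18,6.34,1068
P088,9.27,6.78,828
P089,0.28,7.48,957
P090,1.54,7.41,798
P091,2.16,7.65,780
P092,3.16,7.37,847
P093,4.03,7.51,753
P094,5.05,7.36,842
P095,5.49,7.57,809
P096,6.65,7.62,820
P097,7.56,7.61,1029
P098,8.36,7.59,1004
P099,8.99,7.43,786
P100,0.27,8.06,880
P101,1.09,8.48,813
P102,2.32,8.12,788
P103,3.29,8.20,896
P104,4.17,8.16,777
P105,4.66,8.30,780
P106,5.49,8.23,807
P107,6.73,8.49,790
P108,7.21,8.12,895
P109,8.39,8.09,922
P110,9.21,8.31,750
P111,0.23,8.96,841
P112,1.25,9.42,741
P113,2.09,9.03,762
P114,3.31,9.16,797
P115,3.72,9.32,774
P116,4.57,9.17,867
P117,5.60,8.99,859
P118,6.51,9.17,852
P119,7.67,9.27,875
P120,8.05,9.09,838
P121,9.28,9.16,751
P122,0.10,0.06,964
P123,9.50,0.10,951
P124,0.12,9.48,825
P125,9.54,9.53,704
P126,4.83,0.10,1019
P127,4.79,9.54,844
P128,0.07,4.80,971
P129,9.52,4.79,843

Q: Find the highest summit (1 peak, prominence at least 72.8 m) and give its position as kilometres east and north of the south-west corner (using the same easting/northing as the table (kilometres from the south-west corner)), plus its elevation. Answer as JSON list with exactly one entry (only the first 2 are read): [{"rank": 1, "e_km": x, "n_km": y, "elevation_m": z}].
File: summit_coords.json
[{"rank": 1, "e_km": 3.41, "n_km": 0.41, "elevation_m": 1143}]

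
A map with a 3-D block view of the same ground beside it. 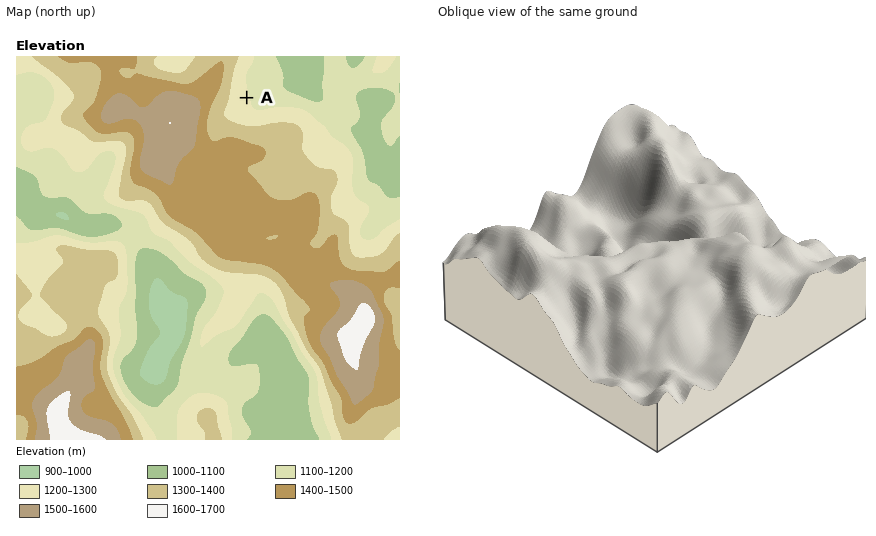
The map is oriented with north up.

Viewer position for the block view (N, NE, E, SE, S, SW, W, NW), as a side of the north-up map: NE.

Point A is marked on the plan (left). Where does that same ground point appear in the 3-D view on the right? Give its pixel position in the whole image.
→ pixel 720 331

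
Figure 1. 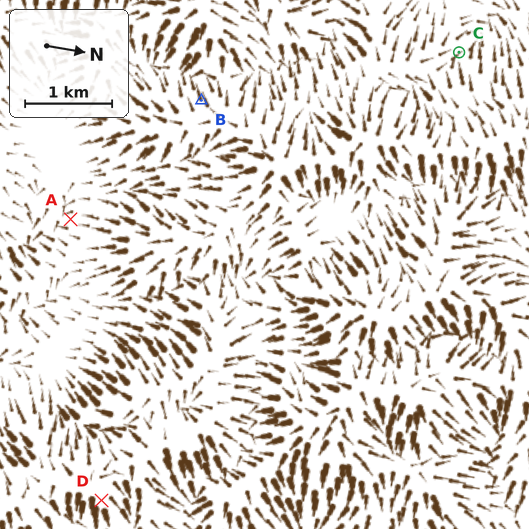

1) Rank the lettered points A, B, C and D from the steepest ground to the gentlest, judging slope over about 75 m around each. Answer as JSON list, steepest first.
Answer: ["D", "B", "C", "A"]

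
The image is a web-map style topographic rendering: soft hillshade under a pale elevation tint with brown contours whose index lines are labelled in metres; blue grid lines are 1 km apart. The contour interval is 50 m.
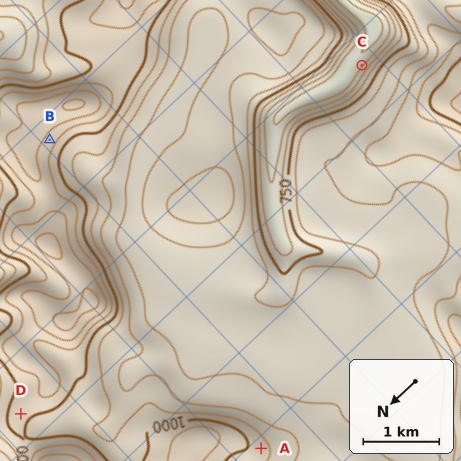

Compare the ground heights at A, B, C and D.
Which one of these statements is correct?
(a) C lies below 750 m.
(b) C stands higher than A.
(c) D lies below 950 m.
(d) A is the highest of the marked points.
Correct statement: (a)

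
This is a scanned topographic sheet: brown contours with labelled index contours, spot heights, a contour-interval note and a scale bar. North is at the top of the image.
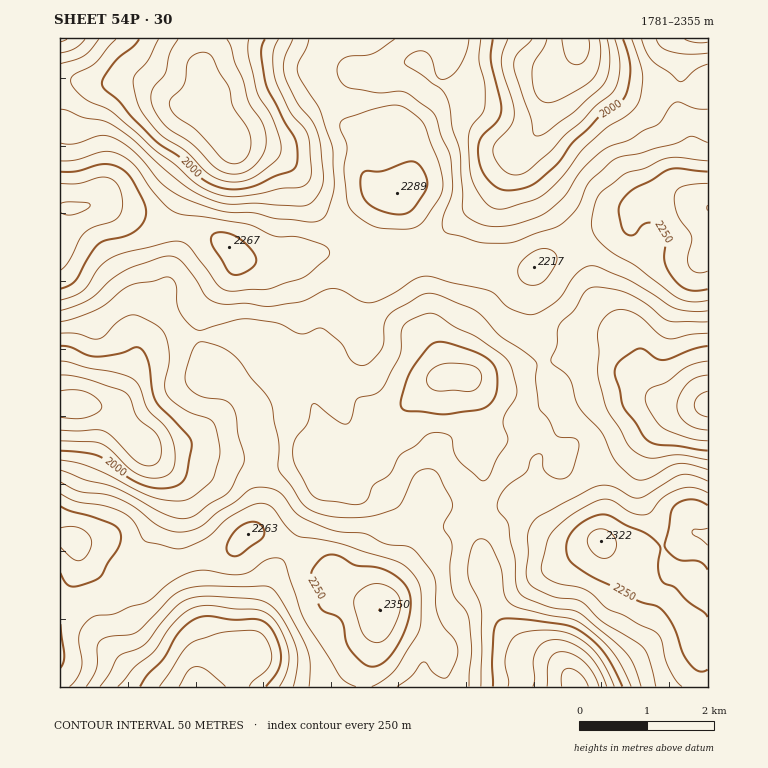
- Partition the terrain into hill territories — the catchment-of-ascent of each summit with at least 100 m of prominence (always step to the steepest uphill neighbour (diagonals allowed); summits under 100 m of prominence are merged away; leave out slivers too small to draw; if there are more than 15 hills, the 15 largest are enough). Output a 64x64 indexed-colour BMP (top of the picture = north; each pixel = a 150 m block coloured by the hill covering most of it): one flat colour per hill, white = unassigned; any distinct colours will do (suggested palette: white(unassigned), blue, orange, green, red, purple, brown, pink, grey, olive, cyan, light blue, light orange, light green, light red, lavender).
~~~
<image width="64" height="64" href="data:image/bmp;base64,Qk12CAAAAAAAAHYAAAAoAAAAQAAAAEAAAAABAAQAAAAAAAAIAAATCwAAEwsAABAAAAAAAAAA////ALR3HwAOf/8ALKAsACgn1gC9Z5QAS1aMAMJ34wB/f38AIr28AM++FwDox64AeLv/AIrfmACWmP8A1bDFAFVVVVVVVVUiIiIiIiIiIiIiIiIiIiIiIiIkREREREREVVVVVVVVVVIiIiIiIiIiIiIiIiIiIiIiIkRERERERERVVVVVVVVVVSIiIiIiIiIiIiIiIiIiIiIkRERERERERFVVVVVVVVVVUiIiIiIiIiIiIiIiIiIiJEREREREREREVVVVVVVVVVVVUiIiIiIiIiIiIiIiIiRERERERERERERVVVVVVVVVVVVSIiIiIiIiIiIiIiIiRERERERERERERFVVVVVVVVVVVVUiIiIiIiIiIiIiIiJEREREREREREREVVVVVVVVVVVVVSIiIiIiIiIiIiIiJERERERERERERERVVVVVVVVVVVVVIiIiIiIiIiIiIiIkRERERERERERERFVVVVVVVVVVVVUiIiIiIiIiIiIiIiREREREREREREREVVVVVVVVVVVVVVIiIiIiIiIiIiIiRERERERERERERERVVVVVVVVVVVVVUiIiIiIiIiIiIiJERERERERERERERFVVVVVVVVVVVVVVIiIiIiIiIiIiIkREREREREREREREVVVVVVVVVVVVVVVSIiIiIiIiIiIiRERERERERERERERVVVVVVVVVVVVVVVIiIiIiIiIiIiJERERERERERERERFVVVVVVVVVVVVVVVSIiIiIiIiIiJEREREREREREREREVVVVVVVVVVVVVVVVIiIiIiIiIiIkRERERERERERERERVVVVVVVVVVVVVVVVSIiIiIiIiIiRERERERERERERERFVVVVVVVVVVVVVVVVIiIiIiIiIiJEREREREREREREREVVVVVVVVVVVVVVVVVSIiIiIiIiIiRERERERERERERERVVVVVVVVVVVVVVVVVIiIiIiIiIiJERERERERERERERFVVVVVVVVVVVVVVVVURIiIiIiIiIkREREREREREREREVVVVVVVVVVUiIiIiIhEREiIiIiIkRERERERERERERERVVVVVUiVVIiIiIiIiERESIiIiIiRERERERERERERERFVVVVIiIiIiIiIiIiIRERIiIiIiIkREREREREREREREVVVVIiIiIiIiIiIiIhERESIiIiIiRERERERERERERERVVVUiIiIiIiIiIiIiERERIiIiIiJERERERERERERERFVVUiIiIiIiIiIiIiEREWZmIiIiIkREREREREREREREERERIiIiIiIiIiIiJhEWZmZiIiIkRERERERERERDMzMREREiIiIiIiIiIiJmZmZmZmYiIiRERERERERERDMzMxERERIiIiIiIiIiIWZmZmZmZmYiRERERERERERDMzMzEREREiIiIiIiIiIhFmZmZmZmZjMzMzNEREREQzMzMzMRERERIiIiIiIiIhERZmZmZmZjMzMzMzMzMzMzMzMzMxERERESIiIiIiIhERFmZmZmZmMzMzMzMzMzMzMzMzMzERERERERIiIiEREREWZmZmZmYzMzMzMzMzMzMzMzMzMRERERERERERERERERZmZmZmYzMzMzMzMzMzMzMzMzMxEREREREREREREREREWZmZmZjMzMzMzMzMzMzMzMzMzERERERERERERERERERZmZmZmMzMzMzMzMzMzMzMzMzMREREREREREREREREREWZmZmYzMzMzMzMzMzMzMzMzMxERERERERERERERERERZmZmZjMzMzMzMzMzMzMzMzMzEREREREREREREREREREWZmZmMzMzMzMzMzMzMzMzMzMRERERERERERERERERERZmZmYzMzMzMzMzMzMzMzMzMxERERERERERERERERERFmZmZmMzMzMzMzMzMzMzMzMzEREREREREREREREREREWZmZmYzMzMzMzMzMzMzMzMzMRERERERERERERERERERZmZmZmMzMzMzMzMzMzMzMzMxERERERERERERERERERZmZmZmZjMzMzMzMzMzMzMzMzEREREREREREREREREWZmZmZmZmYzMzMzMzMzMzMzMzMREREREREREREREREWZmZmZmZmZmMzMzMzMzMzMzMzMxEREREREREREREREWZmZmZmZmZmZjMzMzMzMzMzMzMzERERERERERERERERZmZmZmZmZmZmYzMzMzMzMzMzMzMRERERERERERERERZmZmZmZmZmZmZmMzMzMzMzMzMzMxERERERERERERERFmZmZmZmZmZmZmYzMzMzMzMzMzMzERERERERERERERZmZmZmZmZmZmZmZmMzMzMzMzMzMzMRERERERERERFmZmZmZmZmZmZmZmZmZjMzMzMzMzMzMxEREREREREREREWZmZmZmZmZmZmZmZmYzMzMzMzMzMzEREREREREREREREWZmZmZmZmZmZmZmZjMzMzMzMzMzMRERERERERERERERFmZmZmZmZmZmZmZmYzMzMzMzMzMxERERERERERERERERZmZmZmZmZmYRFmZjMzMzMzMzMzERERERF3dxERERERERZmZmZmZmYREREWMzMzMzMzMzMRERERF3d3EREREREREWZmZmZmEREREREzMzM4iIiIiHd3d3d3d3cRERERERERFmZmZhERERERERMzOIiIiIiId3d3d3d3dxERERERERERERFmERERERERETOIiIiIiIh3d3d3d3d3ERERERERERERERERERERERERGIiIiIiIiHd3d3d3d3cREREREREREREREREREREREREYiIiIiIiI"/>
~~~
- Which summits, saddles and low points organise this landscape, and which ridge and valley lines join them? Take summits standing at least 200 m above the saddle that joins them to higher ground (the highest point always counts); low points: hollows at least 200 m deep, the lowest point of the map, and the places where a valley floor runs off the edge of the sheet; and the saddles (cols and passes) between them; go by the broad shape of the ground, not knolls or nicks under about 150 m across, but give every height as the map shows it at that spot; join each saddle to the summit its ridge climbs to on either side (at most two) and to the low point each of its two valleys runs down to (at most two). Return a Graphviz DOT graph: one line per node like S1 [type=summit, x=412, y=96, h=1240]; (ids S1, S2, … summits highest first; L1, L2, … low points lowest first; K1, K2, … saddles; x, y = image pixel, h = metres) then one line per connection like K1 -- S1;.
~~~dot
graph terrain {
  S1 [type=summit, x=71, y=208, h=2355];
  S2 [type=summit, x=380, y=610, h=2350];
  S3 [type=summit, x=601, y=541, h=2322];
  L1 [type=low, x=576, y=41, h=1781];
  L2 [type=low, x=576, y=687, h=1781];
  L3 [type=low, x=228, y=137, h=1812];
  L4 [type=low, x=77, y=404, h=1827];
  L5 [type=low, x=708, y=404, h=1833];
  L6 [type=low, x=201, y=687, h=1872];
  K1 [type=saddle, x=182, y=229, h=2216];
  K2 [type=saddle, x=187, y=560, h=2212];
  K3 [type=saddle, x=578, y=244, h=2178];
  K4 [type=saddle, x=429, y=261, h=2168];
  K5 [type=saddle, x=329, y=95, h=2166];
  K6 [type=saddle, x=542, y=362, h=2102];
  K7 [type=saddle, x=201, y=335, h=2099];
  K8 [type=saddle, x=478, y=512, h=2083];
  K1 -- S1;
  K1 -- L3;
  K1 -- L4;
  K2 -- S2;
  K2 -- L4;
  K2 -- L6;
  K3 -- S1;
  K3 -- L1;
  K3 -- L5;
  K4 -- S1;
  K4 -- L1;
  K4 -- L2;
  K5 -- S1;
  K5 -- L1;
  K5 -- L3;
  K6 -- S1;
  K6 -- S3;
  K6 -- L2;
  K6 -- L5;
  K7 -- S1;
  K7 -- S2;
  K7 -- L2;
  K7 -- L4;
  K8 -- S2;
  K8 -- S3;
  K8 -- L2;
}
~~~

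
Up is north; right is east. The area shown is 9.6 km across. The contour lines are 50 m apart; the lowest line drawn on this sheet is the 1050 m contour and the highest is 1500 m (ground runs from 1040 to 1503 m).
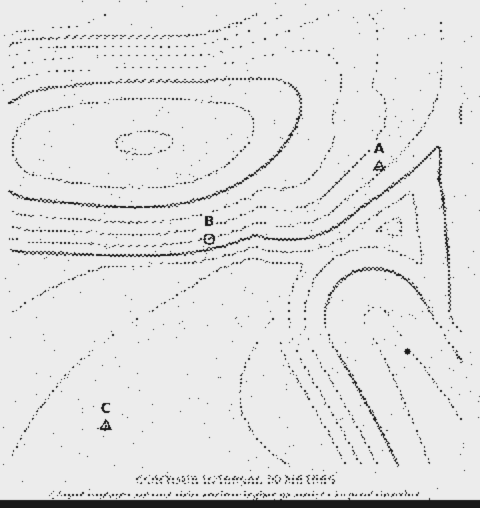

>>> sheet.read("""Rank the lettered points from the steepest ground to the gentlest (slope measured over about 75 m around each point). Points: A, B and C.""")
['B', 'A', 'C']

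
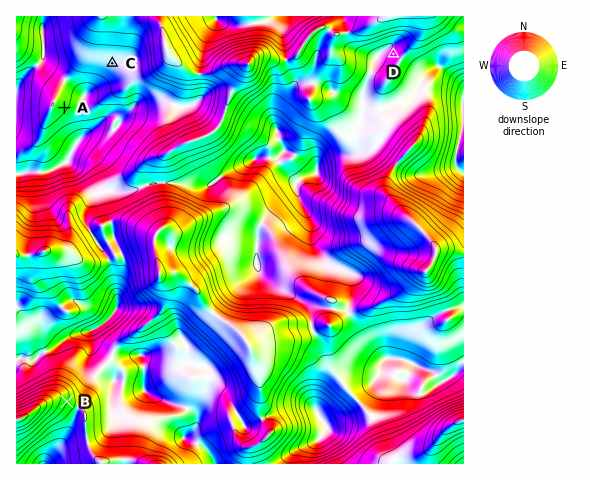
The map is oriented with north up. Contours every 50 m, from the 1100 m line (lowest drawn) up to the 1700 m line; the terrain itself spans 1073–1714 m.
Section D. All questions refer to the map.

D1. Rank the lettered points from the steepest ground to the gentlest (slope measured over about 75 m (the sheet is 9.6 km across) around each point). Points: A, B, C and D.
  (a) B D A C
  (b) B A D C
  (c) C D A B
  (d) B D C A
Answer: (b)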